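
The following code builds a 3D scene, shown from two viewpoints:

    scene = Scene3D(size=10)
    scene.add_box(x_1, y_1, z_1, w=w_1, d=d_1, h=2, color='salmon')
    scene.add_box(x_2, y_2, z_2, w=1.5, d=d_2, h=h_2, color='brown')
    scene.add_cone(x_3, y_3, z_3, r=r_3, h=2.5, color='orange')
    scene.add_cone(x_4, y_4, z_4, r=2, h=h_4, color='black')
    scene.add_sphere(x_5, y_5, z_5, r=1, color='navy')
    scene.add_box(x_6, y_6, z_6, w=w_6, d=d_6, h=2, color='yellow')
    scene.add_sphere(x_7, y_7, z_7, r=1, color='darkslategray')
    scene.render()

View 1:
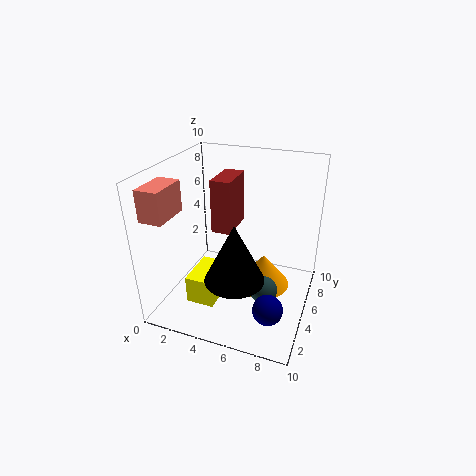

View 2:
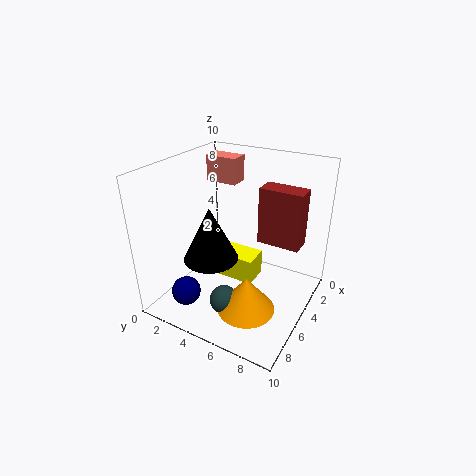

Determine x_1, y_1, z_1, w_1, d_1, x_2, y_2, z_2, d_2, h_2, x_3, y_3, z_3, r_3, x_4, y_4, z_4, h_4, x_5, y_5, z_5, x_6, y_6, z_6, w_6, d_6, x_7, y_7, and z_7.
x_1 = 0.5, y_1 = 0.5, z_1 = 7.5, w_1 = 1.5, d_1 = 2.5, x_2 = 2.5, y_2 = 6, z_2 = 4.5, d_2 = 3, h_2 = 4, x_3 = 6.5, y_3 = 6.5, z_3 = 0.5, r_3 = 2, x_4 = 5.5, y_4 = 3, z_4 = 3, h_4 = 4, x_5 = 8, y_5 = 2.5, z_5 = 1.5, x_6 = 2, y_6 = 2.5, z_6 = 0.5, w_6 = 2, d_6 = 3, x_7 = 7, y_7 = 5, z_7 = 1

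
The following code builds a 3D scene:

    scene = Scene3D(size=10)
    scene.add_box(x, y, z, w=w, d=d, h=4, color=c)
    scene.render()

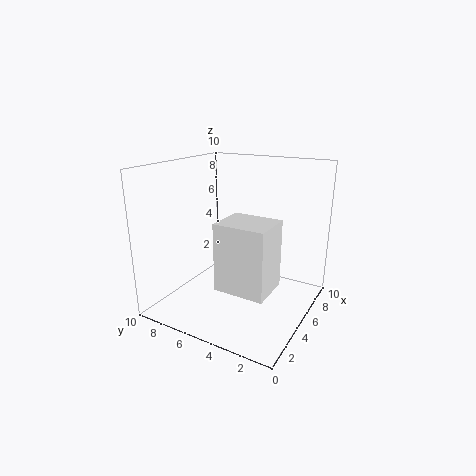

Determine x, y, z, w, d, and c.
x = 0.5
y = 1
z = 3.5
w = 2.5
d = 3
c = 'white'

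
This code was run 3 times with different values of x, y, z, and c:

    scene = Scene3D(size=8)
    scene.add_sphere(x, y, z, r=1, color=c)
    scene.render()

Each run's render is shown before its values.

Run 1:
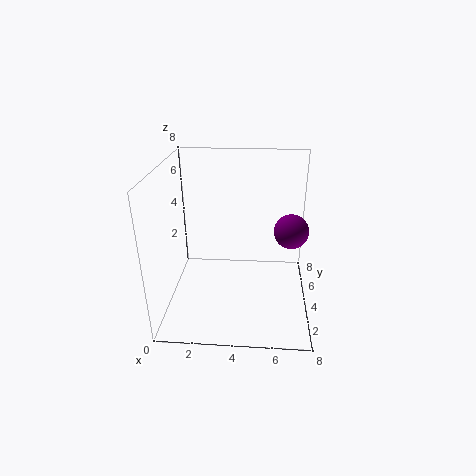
x = 7, y = 5, z = 4, c = 'purple'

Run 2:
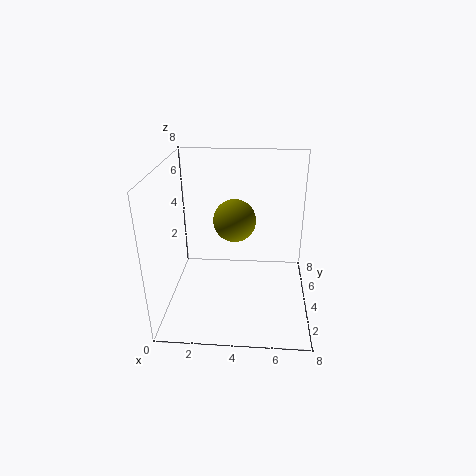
x = 4, y = 2, z = 6, c = 'olive'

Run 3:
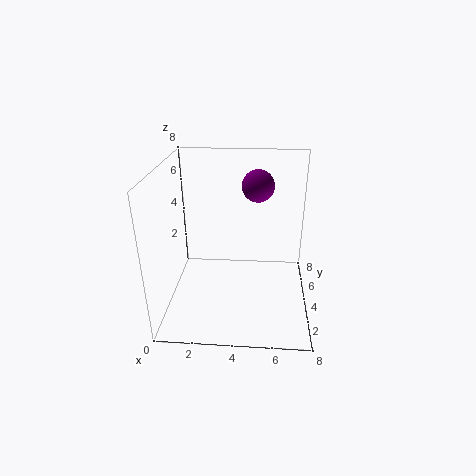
x = 5, y = 7, z = 6, c = 'purple'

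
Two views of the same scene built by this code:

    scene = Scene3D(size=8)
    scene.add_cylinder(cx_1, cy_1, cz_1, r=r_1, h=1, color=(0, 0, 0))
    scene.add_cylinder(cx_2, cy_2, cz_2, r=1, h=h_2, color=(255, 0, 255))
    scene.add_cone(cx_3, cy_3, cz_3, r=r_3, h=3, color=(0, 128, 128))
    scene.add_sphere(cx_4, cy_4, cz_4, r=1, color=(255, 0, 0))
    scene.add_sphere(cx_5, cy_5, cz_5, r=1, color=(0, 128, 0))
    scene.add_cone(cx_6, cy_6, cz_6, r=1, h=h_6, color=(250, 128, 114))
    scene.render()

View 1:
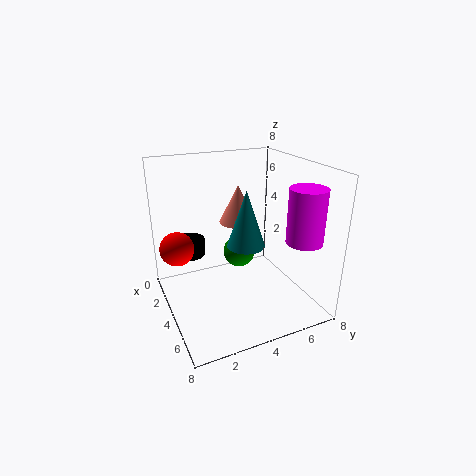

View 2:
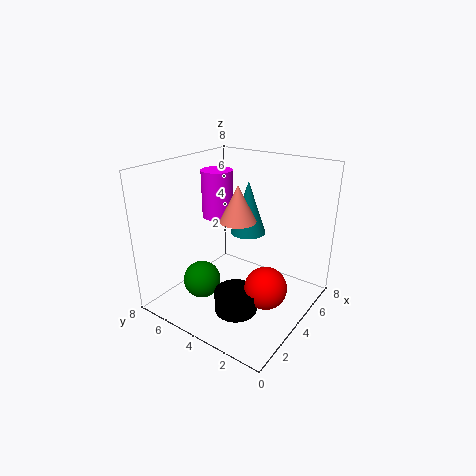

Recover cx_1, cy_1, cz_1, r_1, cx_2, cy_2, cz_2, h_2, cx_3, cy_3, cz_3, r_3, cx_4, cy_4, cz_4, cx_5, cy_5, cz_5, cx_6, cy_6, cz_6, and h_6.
cx_1 = 1; cy_1 = 2; cz_1 = 2; r_1 = 1; cx_2 = 6; cy_2 = 7; cz_2 = 4; h_2 = 3; cx_3 = 5; cy_3 = 4; cz_3 = 4; r_3 = 1; cx_4 = 2; cy_4 = 1; cz_4 = 3; cx_5 = 2; cy_5 = 5; cz_5 = 2; cx_6 = 4; cy_6 = 4; cz_6 = 5; h_6 = 2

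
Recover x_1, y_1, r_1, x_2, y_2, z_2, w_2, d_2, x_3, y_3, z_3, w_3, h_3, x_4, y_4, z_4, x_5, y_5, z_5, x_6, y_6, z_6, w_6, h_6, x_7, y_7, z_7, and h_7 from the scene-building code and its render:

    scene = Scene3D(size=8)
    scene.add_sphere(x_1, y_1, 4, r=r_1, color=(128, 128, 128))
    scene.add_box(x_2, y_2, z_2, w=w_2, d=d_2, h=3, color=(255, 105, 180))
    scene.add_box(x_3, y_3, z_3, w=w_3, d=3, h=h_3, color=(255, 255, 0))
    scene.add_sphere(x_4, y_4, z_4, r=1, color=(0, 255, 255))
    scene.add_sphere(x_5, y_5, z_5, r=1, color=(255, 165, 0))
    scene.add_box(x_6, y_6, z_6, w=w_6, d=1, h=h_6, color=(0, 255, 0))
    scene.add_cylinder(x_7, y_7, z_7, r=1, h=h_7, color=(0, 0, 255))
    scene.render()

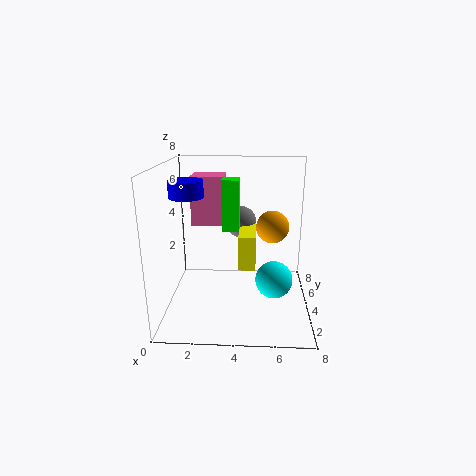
x_1 = 4; y_1 = 7; r_1 = 1; x_2 = 1; y_2 = 6; z_2 = 4; w_2 = 2; d_2 = 2; x_3 = 4; y_3 = 4; z_3 = 2; w_3 = 1; h_3 = 2; x_4 = 6; y_4 = 3; z_4 = 2; x_5 = 6; y_5 = 6; z_5 = 4; x_6 = 3; y_6 = 5; z_6 = 4; w_6 = 1; h_6 = 3; x_7 = 1; y_7 = 5; z_7 = 6; h_7 = 1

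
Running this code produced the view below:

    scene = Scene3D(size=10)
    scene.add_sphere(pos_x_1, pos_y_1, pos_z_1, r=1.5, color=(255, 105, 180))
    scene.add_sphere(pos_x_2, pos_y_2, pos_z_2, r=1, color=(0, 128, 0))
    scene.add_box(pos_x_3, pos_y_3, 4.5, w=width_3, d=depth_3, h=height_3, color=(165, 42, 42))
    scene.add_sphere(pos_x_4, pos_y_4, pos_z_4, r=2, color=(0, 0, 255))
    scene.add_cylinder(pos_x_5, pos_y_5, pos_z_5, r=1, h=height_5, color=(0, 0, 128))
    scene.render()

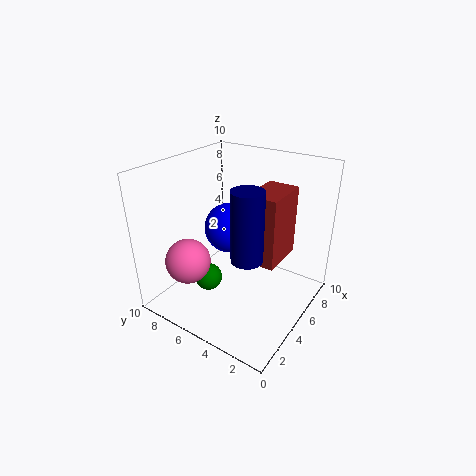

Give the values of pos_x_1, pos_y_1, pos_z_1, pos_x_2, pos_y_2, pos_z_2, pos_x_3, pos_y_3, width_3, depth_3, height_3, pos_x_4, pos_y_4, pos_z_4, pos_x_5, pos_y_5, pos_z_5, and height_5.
pos_x_1 = 2
pos_y_1 = 7
pos_z_1 = 4
pos_x_2 = 4
pos_y_2 = 7
pos_z_2 = 1.5
pos_x_3 = 3.5
pos_y_3 = 1.5
width_3 = 3
depth_3 = 2
height_3 = 4.5
pos_x_4 = 7.5
pos_y_4 = 7.5
pos_z_4 = 4
pos_x_5 = 3
pos_y_5 = 3
pos_z_5 = 5
height_5 = 4.5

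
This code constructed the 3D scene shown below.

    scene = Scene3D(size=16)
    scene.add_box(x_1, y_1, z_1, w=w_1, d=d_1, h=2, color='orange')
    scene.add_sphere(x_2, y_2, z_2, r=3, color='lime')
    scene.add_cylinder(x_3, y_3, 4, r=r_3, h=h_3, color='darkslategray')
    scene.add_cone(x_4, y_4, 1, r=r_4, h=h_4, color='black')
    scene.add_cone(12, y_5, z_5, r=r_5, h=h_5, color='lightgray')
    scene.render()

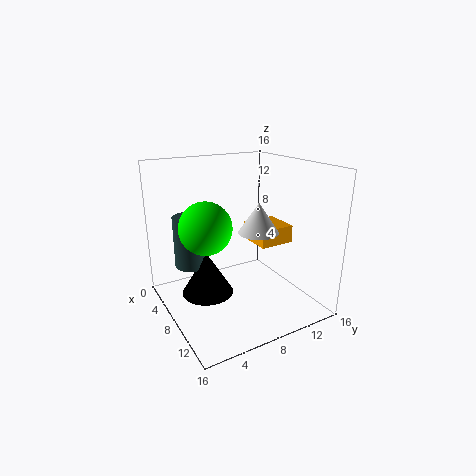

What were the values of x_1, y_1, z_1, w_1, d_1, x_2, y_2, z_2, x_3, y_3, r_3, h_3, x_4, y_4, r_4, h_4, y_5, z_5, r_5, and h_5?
x_1 = 6; y_1 = 10; z_1 = 7; w_1 = 4; d_1 = 4; x_2 = 6; y_2 = 5; z_2 = 9; x_3 = 4; y_3 = 4; r_3 = 2; h_3 = 6; x_4 = 6; y_4 = 5; r_4 = 3; h_4 = 5; y_5 = 8; z_5 = 10; r_5 = 2; h_5 = 3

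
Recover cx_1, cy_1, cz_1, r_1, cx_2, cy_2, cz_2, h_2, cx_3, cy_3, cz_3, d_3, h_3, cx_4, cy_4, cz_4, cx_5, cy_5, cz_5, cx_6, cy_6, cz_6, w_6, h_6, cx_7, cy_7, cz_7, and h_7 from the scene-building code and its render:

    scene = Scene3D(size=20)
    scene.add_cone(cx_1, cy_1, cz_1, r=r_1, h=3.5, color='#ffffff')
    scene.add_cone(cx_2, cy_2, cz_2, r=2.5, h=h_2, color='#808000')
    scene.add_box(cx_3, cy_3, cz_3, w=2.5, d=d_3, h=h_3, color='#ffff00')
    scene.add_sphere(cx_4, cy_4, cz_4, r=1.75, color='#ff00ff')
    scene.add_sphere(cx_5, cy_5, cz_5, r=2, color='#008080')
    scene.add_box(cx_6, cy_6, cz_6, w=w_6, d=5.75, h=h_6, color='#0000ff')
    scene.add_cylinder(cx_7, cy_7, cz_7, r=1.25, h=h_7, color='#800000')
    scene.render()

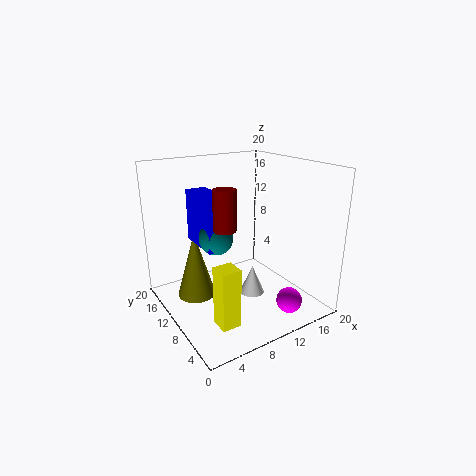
cx_1 = 8.25
cy_1 = 4
cz_1 = 5.25
r_1 = 1.5
cx_2 = 3.5
cy_2 = 10.25
cz_2 = 3.25
h_2 = 8.75
cx_3 = 3.5
cy_3 = 3
cz_3 = 1.5
d_3 = 2.5
h_3 = 7.75
cx_4 = 14.25
cy_4 = 3.5
cz_4 = 2
cx_5 = 4.25
cy_5 = 5.75
cz_5 = 12.75
cx_6 = 2.75
cy_6 = 4.5
cz_6 = 11.5
w_6 = 2.5
h_6 = 6.25
cx_7 = 4
cy_7 = 3.25
cz_7 = 14.5
h_7 = 4.5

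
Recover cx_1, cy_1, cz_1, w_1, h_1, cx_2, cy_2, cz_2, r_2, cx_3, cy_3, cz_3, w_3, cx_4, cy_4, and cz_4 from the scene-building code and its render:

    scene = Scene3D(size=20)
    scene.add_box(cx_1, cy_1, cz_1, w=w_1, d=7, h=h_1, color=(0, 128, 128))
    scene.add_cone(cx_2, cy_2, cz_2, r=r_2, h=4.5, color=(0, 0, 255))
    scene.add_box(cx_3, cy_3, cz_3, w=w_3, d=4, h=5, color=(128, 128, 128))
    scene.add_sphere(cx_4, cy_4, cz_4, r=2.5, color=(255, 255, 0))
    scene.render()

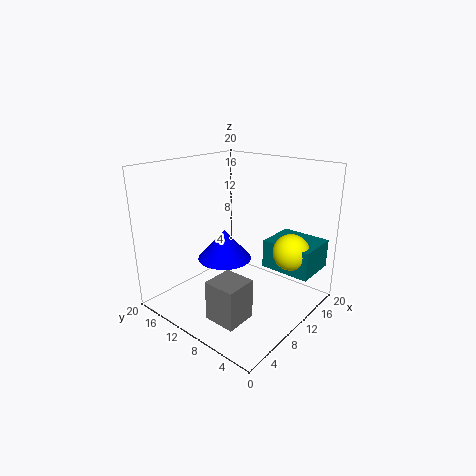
cx_1 = 12.5, cy_1 = 0.5, cz_1 = 5.5, w_1 = 6, h_1 = 4, cx_2 = 11, cy_2 = 13.5, cz_2 = 5.5, r_2 = 4, cx_3 = 1, cy_3 = 3.5, cz_3 = 3, w_3 = 4, cx_4 = 13.5, cy_4 = 3.5, cz_4 = 8.5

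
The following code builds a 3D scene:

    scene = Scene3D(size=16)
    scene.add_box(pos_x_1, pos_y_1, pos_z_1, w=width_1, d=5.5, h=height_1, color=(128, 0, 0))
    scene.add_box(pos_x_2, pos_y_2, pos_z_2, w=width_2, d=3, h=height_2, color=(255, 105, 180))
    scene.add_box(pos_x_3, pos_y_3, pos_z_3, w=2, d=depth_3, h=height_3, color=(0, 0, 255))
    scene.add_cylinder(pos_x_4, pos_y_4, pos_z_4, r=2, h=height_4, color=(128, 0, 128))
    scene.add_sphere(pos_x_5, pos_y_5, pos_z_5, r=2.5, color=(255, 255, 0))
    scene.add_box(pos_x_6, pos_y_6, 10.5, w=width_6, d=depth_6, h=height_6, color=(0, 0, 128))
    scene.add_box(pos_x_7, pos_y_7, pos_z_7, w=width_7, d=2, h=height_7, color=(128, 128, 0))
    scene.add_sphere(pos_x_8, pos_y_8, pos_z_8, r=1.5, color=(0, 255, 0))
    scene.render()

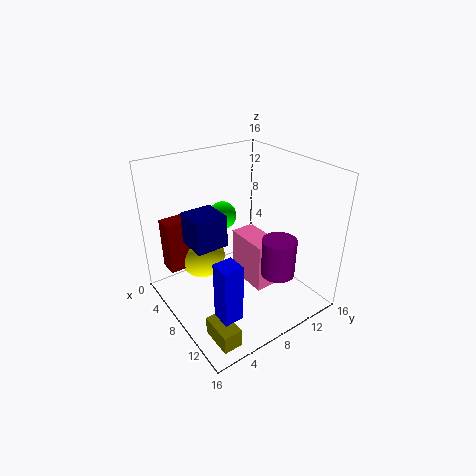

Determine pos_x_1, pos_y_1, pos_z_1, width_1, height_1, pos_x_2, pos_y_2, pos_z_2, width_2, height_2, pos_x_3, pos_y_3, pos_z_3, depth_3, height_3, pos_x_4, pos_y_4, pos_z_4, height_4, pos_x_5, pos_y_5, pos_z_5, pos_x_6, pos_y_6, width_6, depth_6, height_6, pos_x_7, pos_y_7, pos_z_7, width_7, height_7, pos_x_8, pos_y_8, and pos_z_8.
pos_x_1 = 4.5, pos_y_1 = 0.5, pos_z_1 = 5.5, width_1 = 2, height_1 = 5.5, pos_x_2 = 4, pos_y_2 = 10, pos_z_2 = 0.5, width_2 = 5.5, height_2 = 6, pos_x_3 = 12.5, pos_y_3 = 2, pos_z_3 = 3.5, depth_3 = 2, height_3 = 6, pos_x_4 = 10.5, pos_y_4 = 12, pos_z_4 = 3, height_4 = 4.5, pos_x_5 = 6, pos_y_5 = 4.5, pos_z_5 = 6, pos_x_6 = 9, pos_y_6 = 1, width_6 = 3, depth_6 = 3, height_6 = 3, pos_x_7 = 11.5, pos_y_7 = 1.5, pos_z_7 = 0.5, width_7 = 3.5, height_7 = 2, pos_x_8 = 6.5, pos_y_8 = 7, pos_z_8 = 10.5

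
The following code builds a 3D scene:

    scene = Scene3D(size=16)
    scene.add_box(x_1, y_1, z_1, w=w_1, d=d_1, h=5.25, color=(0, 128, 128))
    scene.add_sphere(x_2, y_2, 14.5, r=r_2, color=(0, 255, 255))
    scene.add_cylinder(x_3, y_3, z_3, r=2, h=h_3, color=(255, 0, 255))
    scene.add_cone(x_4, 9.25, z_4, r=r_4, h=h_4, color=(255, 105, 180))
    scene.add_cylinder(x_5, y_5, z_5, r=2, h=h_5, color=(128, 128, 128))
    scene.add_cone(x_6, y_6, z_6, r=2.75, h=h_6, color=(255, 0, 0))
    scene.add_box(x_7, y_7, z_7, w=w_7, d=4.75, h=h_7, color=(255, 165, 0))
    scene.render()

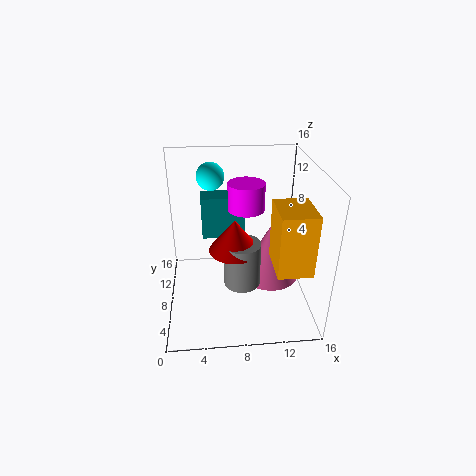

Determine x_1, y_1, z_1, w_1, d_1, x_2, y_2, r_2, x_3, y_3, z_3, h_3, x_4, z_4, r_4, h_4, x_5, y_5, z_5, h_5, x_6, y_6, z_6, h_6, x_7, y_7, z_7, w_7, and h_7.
x_1 = 4; y_1 = 12; z_1 = 5.75; w_1 = 5.25; d_1 = 2.75; x_2 = 5.25; y_2 = 10; r_2 = 1.5; x_3 = 9; y_3 = 9; z_3 = 11; h_3 = 3; x_4 = 12; z_4 = 2; r_4 = 3.5; h_4 = 6.75; x_5 = 8.25; y_5 = 6; z_5 = 3.5; h_5 = 5; x_6 = 7.5; y_6 = 6.5; z_6 = 7.5; h_6 = 3.5; x_7 = 11.5; y_7 = 2.75; z_7 = 6; w_7 = 3.75; h_7 = 6.75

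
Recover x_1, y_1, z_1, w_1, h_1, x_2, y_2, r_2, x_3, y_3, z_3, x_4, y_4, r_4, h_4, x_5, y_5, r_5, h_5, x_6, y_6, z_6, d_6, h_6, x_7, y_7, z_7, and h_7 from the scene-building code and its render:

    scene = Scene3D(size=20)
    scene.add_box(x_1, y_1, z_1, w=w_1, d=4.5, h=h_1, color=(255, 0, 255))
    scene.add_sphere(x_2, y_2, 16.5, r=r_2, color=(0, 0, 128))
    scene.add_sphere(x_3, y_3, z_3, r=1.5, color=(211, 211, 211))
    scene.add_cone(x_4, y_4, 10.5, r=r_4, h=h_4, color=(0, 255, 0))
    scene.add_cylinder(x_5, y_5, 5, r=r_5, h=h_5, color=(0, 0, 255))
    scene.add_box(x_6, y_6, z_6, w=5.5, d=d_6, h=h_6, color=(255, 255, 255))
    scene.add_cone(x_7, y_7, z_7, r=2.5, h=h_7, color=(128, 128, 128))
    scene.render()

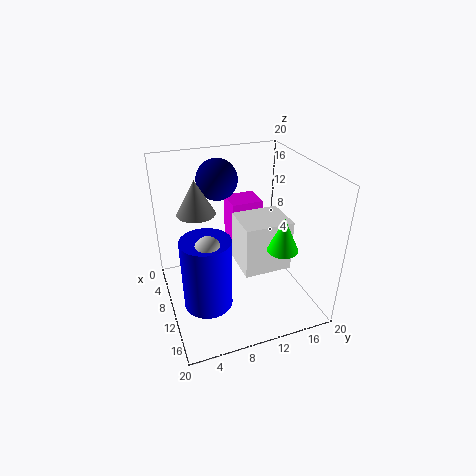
x_1 = 4
y_1 = 10
z_1 = 5.5
w_1 = 4
h_1 = 8.5
x_2 = 4
y_2 = 9
r_2 = 3
x_3 = 16.5
y_3 = 4
z_3 = 13.5
x_4 = 15.5
y_4 = 14
r_4 = 2
h_4 = 4.5
x_5 = 15.5
y_5 = 4
r_5 = 3
h_5 = 9
x_6 = 9
y_6 = 9.5
z_6 = 6.5
d_6 = 6.5
h_6 = 7
x_7 = 9.5
y_7 = 4.5
z_7 = 14.5
h_7 = 4.5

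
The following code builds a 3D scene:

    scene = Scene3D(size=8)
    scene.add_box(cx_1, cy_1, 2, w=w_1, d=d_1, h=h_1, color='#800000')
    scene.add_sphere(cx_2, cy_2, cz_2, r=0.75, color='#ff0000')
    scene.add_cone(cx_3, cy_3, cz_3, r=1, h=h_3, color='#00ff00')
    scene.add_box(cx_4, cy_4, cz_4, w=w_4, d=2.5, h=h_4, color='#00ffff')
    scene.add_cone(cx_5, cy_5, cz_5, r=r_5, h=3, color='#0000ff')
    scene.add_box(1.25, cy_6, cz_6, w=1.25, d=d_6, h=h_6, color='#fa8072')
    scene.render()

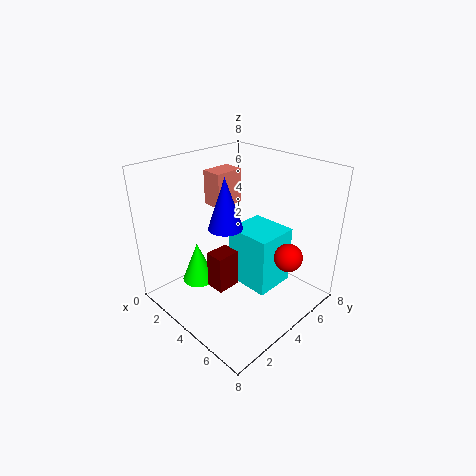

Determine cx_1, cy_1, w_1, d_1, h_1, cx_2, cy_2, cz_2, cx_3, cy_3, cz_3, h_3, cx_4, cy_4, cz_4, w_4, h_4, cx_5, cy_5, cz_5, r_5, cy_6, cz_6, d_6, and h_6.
cx_1 = 4, cy_1 = 1.75, w_1 = 1, d_1 = 1.25, h_1 = 2, cx_2 = 6.75, cy_2 = 5, cz_2 = 3.5, cx_3 = 1.5, cy_3 = 3, cz_3 = 0.5, h_3 = 2.5, cx_4 = 2.75, cy_4 = 4.5, cz_4 = 0.5, w_4 = 2.75, h_4 = 3.5, cx_5 = 3, cy_5 = 4, cz_5 = 4.25, r_5 = 1, cy_6 = 4, cz_6 = 5.25, d_6 = 1.75, h_6 = 2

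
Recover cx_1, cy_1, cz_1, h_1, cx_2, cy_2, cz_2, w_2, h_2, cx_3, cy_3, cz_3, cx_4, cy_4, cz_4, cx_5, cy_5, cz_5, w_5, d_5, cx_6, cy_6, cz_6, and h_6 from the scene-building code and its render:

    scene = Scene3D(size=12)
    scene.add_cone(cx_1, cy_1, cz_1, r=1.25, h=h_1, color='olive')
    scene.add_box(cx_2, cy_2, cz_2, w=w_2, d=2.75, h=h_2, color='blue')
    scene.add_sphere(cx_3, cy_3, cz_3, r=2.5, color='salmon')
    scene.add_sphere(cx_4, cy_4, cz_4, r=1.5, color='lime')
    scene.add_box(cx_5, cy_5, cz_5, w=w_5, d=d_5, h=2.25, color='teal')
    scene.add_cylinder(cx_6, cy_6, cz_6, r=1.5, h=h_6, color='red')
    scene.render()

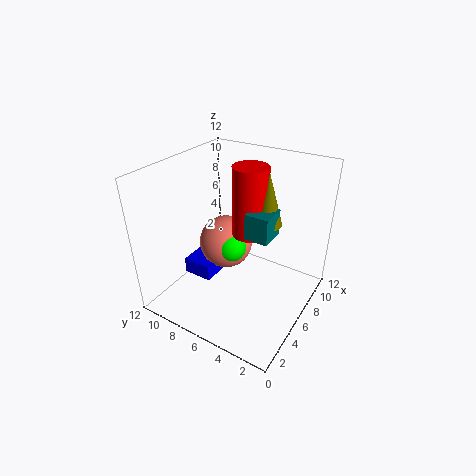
cx_1 = 7.75, cy_1 = 4.25, cz_1 = 7, h_1 = 4.5, cx_2 = 5.25, cy_2 = 8.75, cz_2 = 0.75, w_2 = 3.75, h_2 = 1.5, cx_3 = 8.25, cy_3 = 8.75, cz_3 = 3.5, cx_4 = 7.5, cy_4 = 7.75, cz_4 = 3.75, cx_5 = 5.75, cy_5 = 3.25, cz_5 = 6.25, w_5 = 2.25, d_5 = 2, cx_6 = 7.5, cy_6 = 5.75, cz_6 = 5.75, h_6 = 6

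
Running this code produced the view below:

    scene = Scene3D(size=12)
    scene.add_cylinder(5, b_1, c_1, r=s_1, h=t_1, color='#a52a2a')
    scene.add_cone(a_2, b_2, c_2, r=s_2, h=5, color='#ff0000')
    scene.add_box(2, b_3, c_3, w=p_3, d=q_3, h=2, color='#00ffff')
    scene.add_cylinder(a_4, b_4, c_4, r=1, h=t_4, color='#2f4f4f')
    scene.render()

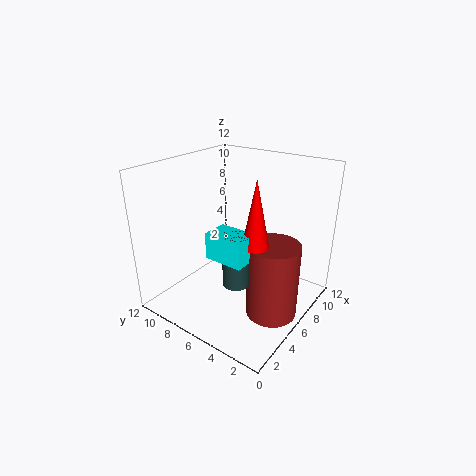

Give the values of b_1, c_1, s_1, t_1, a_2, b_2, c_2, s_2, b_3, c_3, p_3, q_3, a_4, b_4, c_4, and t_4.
b_1 = 2, c_1 = 1, s_1 = 2, t_1 = 6, a_2 = 4, b_2 = 3, c_2 = 7, s_2 = 1, b_3 = 3, c_3 = 6, p_3 = 2, q_3 = 3, a_4 = 3, b_4 = 4, c_4 = 4, t_4 = 4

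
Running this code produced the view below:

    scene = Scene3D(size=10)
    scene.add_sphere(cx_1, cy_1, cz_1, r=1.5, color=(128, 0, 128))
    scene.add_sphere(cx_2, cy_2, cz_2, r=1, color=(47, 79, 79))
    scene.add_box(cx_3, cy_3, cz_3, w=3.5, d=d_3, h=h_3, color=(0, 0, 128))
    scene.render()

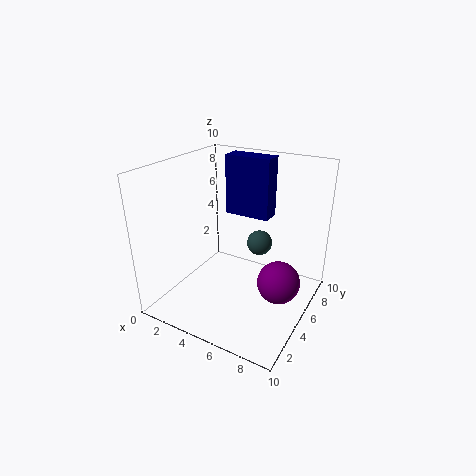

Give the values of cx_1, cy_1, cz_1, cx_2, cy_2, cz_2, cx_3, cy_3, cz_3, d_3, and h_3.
cx_1 = 8; cy_1 = 5.5; cz_1 = 2; cx_2 = 5; cy_2 = 8.5; cz_2 = 3; cx_3 = 2.5; cy_3 = 7.5; cz_3 = 5.5; d_3 = 1.5; h_3 = 4.5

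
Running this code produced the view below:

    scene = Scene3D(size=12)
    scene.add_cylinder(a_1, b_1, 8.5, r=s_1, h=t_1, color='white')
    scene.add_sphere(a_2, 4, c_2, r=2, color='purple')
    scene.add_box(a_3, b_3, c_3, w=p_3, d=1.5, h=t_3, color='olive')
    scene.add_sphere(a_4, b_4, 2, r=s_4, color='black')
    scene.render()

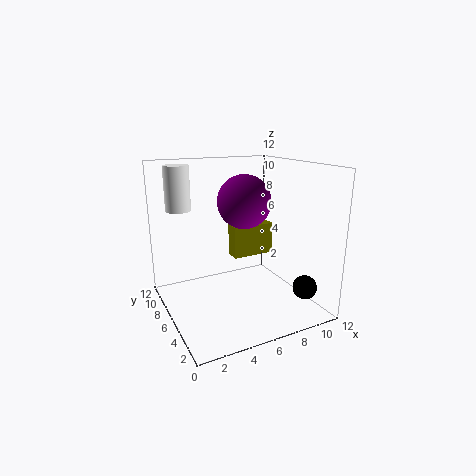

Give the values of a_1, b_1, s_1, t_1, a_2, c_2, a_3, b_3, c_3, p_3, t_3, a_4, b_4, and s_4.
a_1 = 1.5, b_1 = 7.5, s_1 = 1, t_1 = 3.5, a_2 = 5.5, c_2 = 9.5, a_3 = 7, b_3 = 8.5, c_3 = 3, p_3 = 4, t_3 = 3, a_4 = 10.5, b_4 = 2.5, s_4 = 1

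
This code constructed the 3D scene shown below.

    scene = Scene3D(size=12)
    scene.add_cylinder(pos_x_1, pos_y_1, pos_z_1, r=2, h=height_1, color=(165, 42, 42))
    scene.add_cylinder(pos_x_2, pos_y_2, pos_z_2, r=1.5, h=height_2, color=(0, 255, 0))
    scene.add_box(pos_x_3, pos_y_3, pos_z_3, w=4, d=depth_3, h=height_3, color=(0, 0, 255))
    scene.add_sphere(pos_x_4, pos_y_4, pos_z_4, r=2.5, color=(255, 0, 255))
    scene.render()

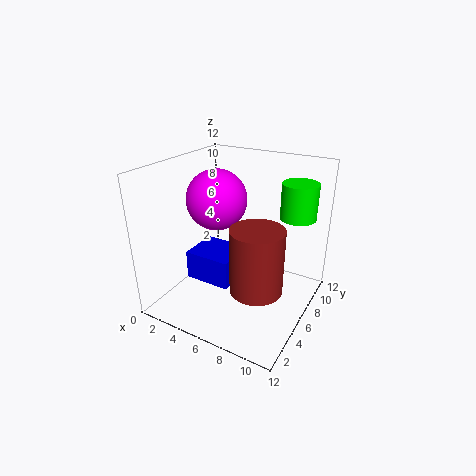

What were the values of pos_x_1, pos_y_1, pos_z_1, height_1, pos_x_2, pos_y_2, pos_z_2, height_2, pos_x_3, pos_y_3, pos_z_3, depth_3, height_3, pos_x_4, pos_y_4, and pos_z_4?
pos_x_1 = 9
pos_y_1 = 3.5
pos_z_1 = 3.5
height_1 = 5
pos_x_2 = 10
pos_y_2 = 9
pos_z_2 = 7.5
height_2 = 3
pos_x_3 = 2
pos_y_3 = 4
pos_z_3 = 2
depth_3 = 3.5
height_3 = 2.5
pos_x_4 = 4
pos_y_4 = 6
pos_z_4 = 9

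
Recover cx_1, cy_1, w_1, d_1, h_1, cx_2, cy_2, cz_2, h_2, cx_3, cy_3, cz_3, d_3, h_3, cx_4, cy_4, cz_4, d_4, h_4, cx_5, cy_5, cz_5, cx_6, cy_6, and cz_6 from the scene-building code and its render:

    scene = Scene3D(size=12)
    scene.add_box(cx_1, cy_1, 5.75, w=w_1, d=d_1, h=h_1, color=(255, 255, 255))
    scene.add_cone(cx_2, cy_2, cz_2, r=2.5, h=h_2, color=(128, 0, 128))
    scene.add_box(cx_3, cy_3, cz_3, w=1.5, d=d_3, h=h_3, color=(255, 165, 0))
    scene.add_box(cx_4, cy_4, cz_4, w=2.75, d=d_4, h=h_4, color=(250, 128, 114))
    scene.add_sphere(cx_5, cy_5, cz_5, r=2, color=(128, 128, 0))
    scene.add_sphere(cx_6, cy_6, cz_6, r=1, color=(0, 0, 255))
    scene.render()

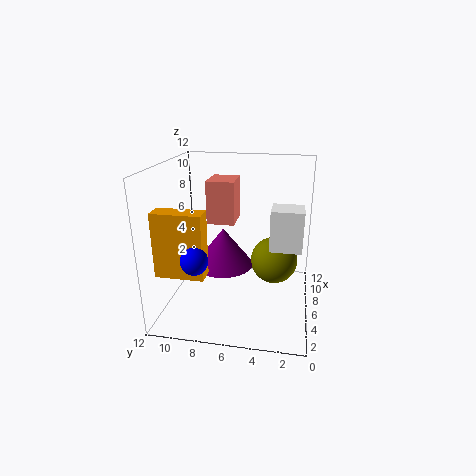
cx_1 = 4.25; cy_1 = 0.75; w_1 = 2.25; d_1 = 2.5; h_1 = 3.25; cx_2 = 6; cy_2 = 7.25; cz_2 = 3.5; h_2 = 3.25; cx_3 = 1.5; cy_3 = 7.75; cz_3 = 4.25; d_3 = 3.75; h_3 = 5; cx_4 = 5.5; cy_4 = 6.25; cz_4 = 7.25; d_4 = 2.25; h_4 = 3.5; cx_5 = 7; cy_5 = 3; cz_5 = 3.75; cx_6 = 1.25; cy_6 = 8.25; cz_6 = 6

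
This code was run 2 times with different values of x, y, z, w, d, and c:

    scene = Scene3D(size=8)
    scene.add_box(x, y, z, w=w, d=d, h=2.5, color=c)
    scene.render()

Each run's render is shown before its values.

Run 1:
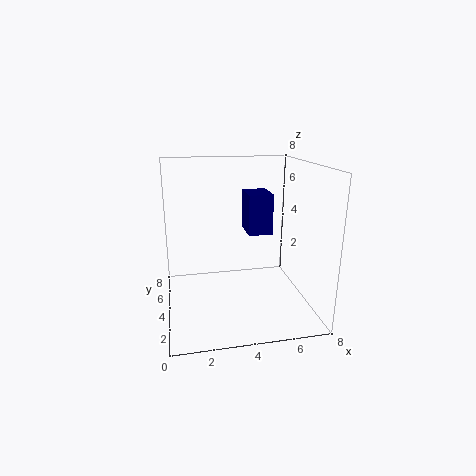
x = 5; y = 5.5; z = 3.5; w = 1.5; d = 2; c = 'navy'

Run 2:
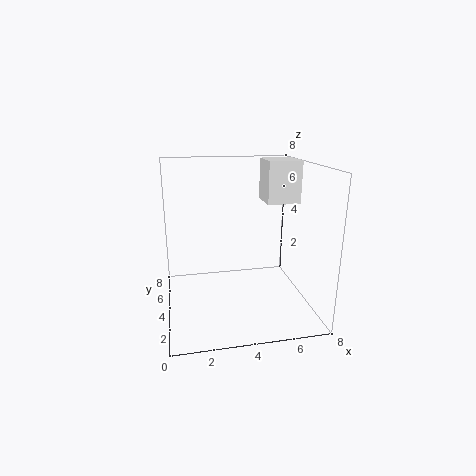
x = 6; y = 5; z = 5.5; w = 2; d = 2; c = 'white'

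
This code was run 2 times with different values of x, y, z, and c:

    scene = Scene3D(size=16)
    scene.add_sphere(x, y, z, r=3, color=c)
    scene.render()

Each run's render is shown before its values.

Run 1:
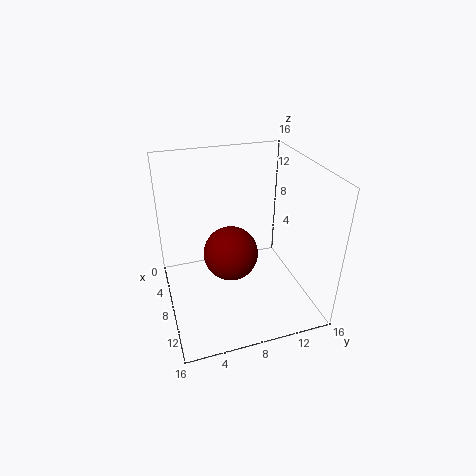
x = 8.5
y = 7
z = 6.5
c = 'maroon'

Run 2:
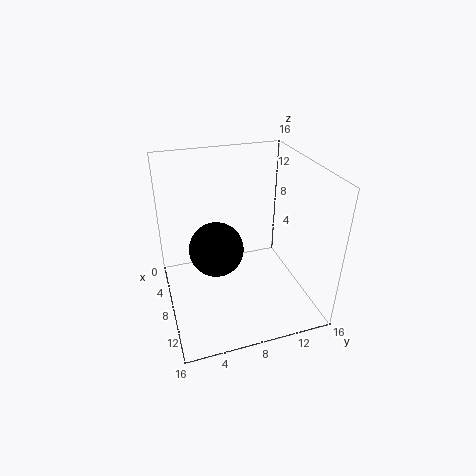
x = 8
y = 5.5
z = 7
c = 'black'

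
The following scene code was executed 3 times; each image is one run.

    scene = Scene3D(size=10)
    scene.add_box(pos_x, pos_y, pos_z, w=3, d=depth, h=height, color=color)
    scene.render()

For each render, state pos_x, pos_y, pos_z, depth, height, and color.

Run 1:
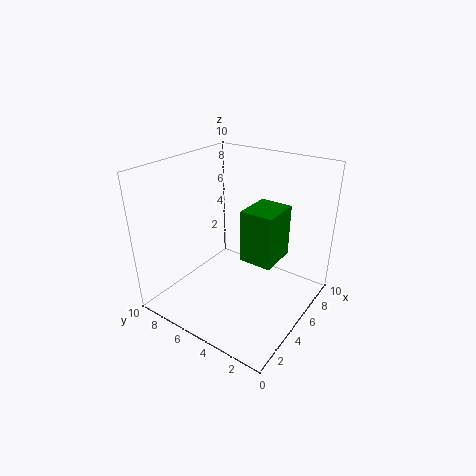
pos_x = 6
pos_y = 3
pos_z = 2.5
depth = 2.5
height = 4
color = 'green'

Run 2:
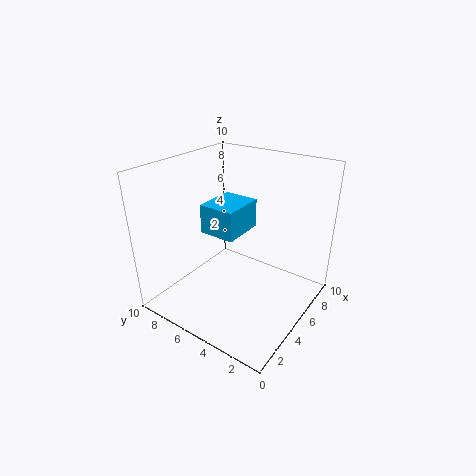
pos_x = 3.5
pos_y = 4.5
pos_z = 5.5
depth = 2.5
height = 2
color = 'deepskyblue'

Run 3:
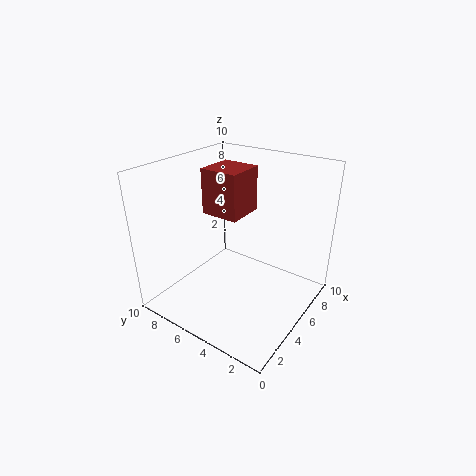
pos_x = 6
pos_y = 6
pos_z = 5.5
depth = 3
height = 3.5
color = 'brown'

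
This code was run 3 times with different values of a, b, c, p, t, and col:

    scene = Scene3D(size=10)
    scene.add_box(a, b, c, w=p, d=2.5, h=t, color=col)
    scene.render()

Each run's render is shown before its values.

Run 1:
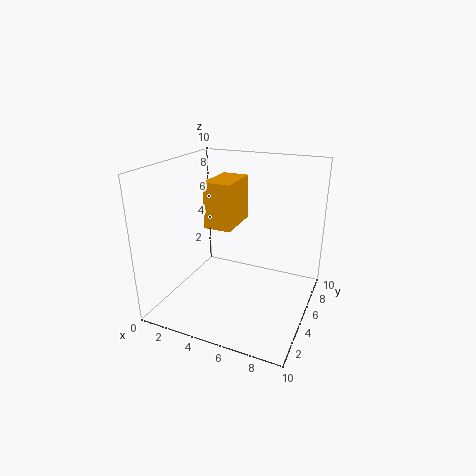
a = 5
b = 0.5
c = 7.5
p = 1.5
t = 2.5
col = 'orange'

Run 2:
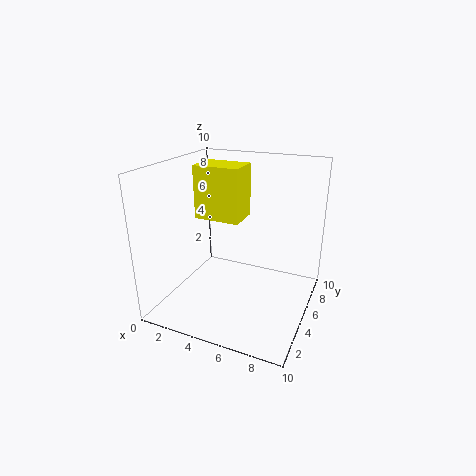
a = 1
b = 6
c = 5.5
p = 3.5
t = 4
col = 'yellow'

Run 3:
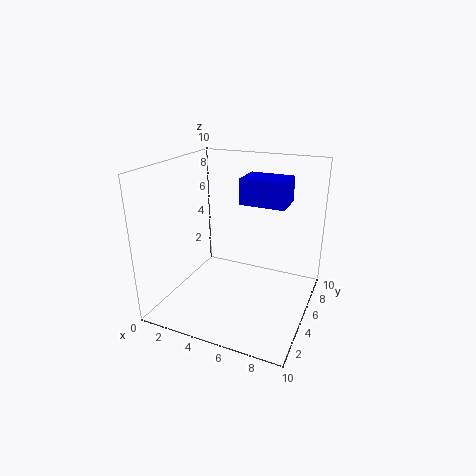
a = 4
b = 7.5
c = 6.5
p = 3.5
t = 2
col = 'blue'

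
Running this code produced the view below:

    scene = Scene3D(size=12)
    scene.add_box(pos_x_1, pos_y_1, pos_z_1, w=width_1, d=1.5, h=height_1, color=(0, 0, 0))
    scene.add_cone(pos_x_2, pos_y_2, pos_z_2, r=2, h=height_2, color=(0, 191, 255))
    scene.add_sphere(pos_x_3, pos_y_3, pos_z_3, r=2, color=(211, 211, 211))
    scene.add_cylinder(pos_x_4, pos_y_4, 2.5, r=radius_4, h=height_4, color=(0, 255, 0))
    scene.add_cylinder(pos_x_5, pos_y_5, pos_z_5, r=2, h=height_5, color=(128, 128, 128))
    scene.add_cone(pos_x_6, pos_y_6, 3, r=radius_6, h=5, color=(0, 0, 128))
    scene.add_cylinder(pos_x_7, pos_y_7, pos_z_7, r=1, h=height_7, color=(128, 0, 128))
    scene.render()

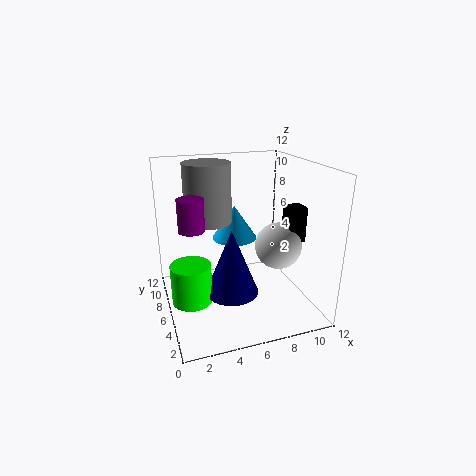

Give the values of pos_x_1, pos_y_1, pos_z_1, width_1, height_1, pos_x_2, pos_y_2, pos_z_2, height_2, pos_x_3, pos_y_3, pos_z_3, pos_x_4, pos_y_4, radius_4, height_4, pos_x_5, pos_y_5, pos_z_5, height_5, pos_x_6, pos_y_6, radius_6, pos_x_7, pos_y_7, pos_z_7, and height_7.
pos_x_1 = 10; pos_y_1 = 4.5; pos_z_1 = 5.5; width_1 = 1.5; height_1 = 3; pos_x_2 = 6.5; pos_y_2 = 8.5; pos_z_2 = 5; height_2 = 3; pos_x_3 = 9.5; pos_y_3 = 5.5; pos_z_3 = 5; pos_x_4 = 1.5; pos_y_4 = 3.5; radius_4 = 1.5; height_4 = 3; pos_x_5 = 4; pos_y_5 = 8; pos_z_5 = 7; height_5 = 5; pos_x_6 = 4.5; pos_y_6 = 3; radius_6 = 2; pos_x_7 = 2; pos_y_7 = 5; pos_z_7 = 7.5; height_7 = 2.5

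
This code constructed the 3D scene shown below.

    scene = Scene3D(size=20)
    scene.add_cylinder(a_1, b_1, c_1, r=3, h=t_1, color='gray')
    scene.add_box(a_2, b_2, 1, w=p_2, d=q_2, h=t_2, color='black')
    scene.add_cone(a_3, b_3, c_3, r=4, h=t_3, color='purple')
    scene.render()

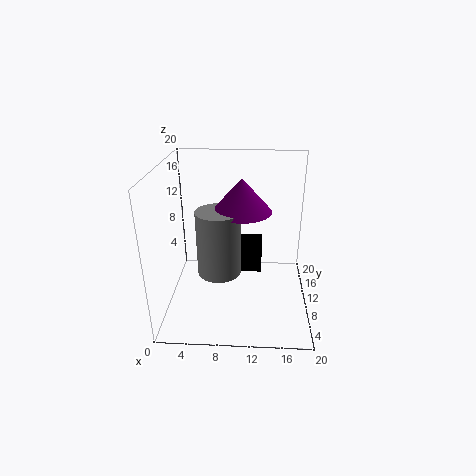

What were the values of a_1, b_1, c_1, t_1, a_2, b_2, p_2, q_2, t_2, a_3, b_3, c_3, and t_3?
a_1 = 7.5; b_1 = 8.5; c_1 = 5.5; t_1 = 9; a_2 = 7.5; b_2 = 15.5; p_2 = 6; q_2 = 4; t_2 = 5; a_3 = 10.5; b_3 = 10; c_3 = 14; t_3 = 4.5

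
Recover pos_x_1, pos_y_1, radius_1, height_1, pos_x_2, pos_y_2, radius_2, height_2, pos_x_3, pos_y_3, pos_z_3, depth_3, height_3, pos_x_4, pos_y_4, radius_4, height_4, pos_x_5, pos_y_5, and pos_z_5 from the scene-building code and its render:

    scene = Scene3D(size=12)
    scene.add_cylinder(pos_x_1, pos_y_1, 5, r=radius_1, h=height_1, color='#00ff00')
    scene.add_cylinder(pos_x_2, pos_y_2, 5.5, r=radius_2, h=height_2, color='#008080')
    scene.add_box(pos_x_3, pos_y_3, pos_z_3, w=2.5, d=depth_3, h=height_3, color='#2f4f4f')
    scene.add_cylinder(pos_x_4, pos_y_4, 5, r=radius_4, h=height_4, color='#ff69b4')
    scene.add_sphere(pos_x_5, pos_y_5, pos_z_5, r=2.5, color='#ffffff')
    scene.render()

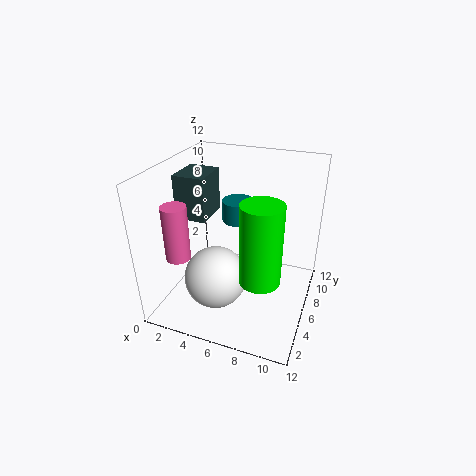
pos_x_1 = 9
pos_y_1 = 2.5
radius_1 = 1.5
height_1 = 6
pos_x_2 = 4.5
pos_y_2 = 10
radius_2 = 1.5
height_2 = 2
pos_x_3 = 1.5
pos_y_3 = 4
pos_z_3 = 8
depth_3 = 3
height_3 = 3.5
pos_x_4 = 2
pos_y_4 = 3
radius_4 = 1
height_4 = 4.5
pos_x_5 = 5
pos_y_5 = 3.5
pos_z_5 = 3.5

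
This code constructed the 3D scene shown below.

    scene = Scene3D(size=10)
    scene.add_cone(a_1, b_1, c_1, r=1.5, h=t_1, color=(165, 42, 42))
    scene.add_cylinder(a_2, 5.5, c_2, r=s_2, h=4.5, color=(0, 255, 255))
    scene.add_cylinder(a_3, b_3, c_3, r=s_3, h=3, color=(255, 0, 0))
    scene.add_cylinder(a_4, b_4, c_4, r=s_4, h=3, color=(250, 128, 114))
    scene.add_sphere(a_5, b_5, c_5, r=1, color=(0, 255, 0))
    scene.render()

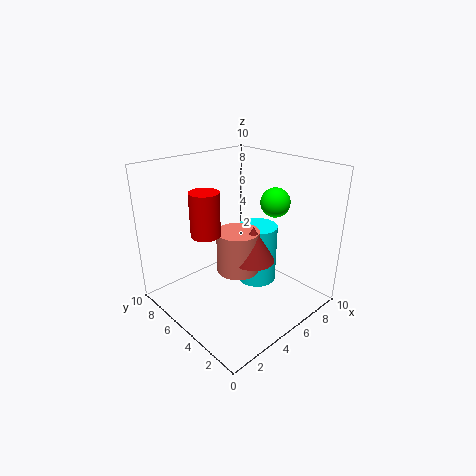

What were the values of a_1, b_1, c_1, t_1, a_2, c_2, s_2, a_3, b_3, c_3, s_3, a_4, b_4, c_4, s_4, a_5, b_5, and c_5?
a_1 = 5.5, b_1 = 4, c_1 = 3.5, t_1 = 2.5, a_2 = 7.5, c_2 = 0.5, s_2 = 1.5, a_3 = 3, b_3 = 6, c_3 = 5.5, s_3 = 1, a_4 = 5, b_4 = 5, c_4 = 2.5, s_4 = 1.5, a_5 = 7, b_5 = 3.5, c_5 = 7.5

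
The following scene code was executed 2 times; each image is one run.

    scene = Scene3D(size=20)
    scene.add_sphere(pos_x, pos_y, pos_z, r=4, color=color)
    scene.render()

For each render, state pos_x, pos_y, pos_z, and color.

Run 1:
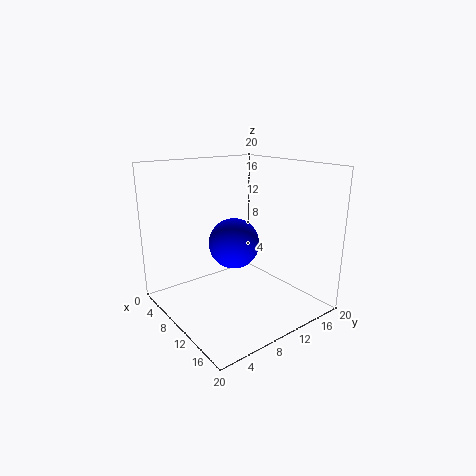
pos_x = 5, pos_y = 13, pos_z = 7, color = 'blue'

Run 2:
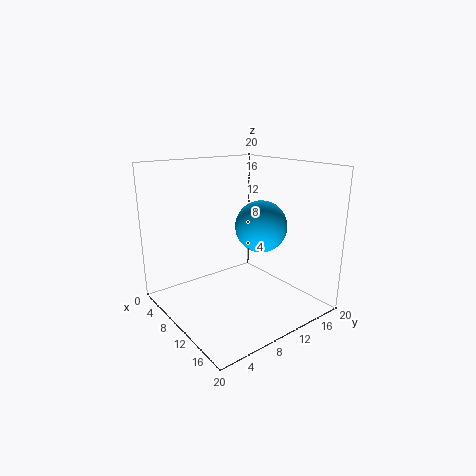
pos_x = 8, pos_y = 16, pos_z = 10, color = 'deepskyblue'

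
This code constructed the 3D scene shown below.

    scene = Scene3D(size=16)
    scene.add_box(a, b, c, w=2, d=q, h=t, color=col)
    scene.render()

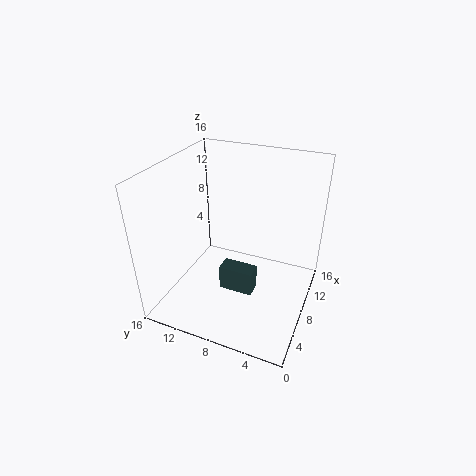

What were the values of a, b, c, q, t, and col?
a = 7, b = 6, c = 1, q = 4, t = 3, col = 'darkslategray'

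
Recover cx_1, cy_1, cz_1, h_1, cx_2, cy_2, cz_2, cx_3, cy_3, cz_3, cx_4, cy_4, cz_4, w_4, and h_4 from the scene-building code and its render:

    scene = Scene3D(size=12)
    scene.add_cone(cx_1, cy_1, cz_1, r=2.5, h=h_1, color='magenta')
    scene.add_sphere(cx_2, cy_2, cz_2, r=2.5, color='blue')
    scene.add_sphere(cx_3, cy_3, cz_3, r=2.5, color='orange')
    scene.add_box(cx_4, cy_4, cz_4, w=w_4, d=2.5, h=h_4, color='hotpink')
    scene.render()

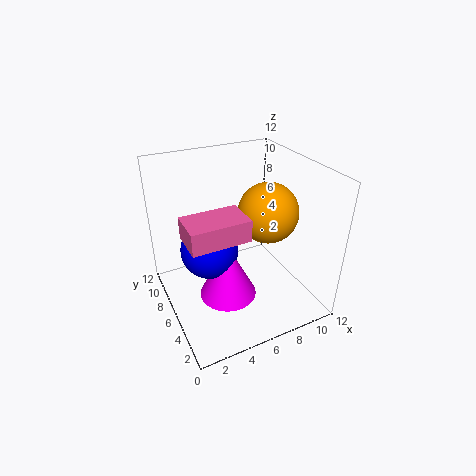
cx_1 = 5, cy_1 = 6, cz_1 = 0.5, h_1 = 5, cx_2 = 4, cy_2 = 7.5, cz_2 = 4.5, cx_3 = 8.5, cy_3 = 5.5, cz_3 = 8, cx_4 = 0.5, cy_4 = 1, cz_4 = 9, w_4 = 4, h_4 = 1.5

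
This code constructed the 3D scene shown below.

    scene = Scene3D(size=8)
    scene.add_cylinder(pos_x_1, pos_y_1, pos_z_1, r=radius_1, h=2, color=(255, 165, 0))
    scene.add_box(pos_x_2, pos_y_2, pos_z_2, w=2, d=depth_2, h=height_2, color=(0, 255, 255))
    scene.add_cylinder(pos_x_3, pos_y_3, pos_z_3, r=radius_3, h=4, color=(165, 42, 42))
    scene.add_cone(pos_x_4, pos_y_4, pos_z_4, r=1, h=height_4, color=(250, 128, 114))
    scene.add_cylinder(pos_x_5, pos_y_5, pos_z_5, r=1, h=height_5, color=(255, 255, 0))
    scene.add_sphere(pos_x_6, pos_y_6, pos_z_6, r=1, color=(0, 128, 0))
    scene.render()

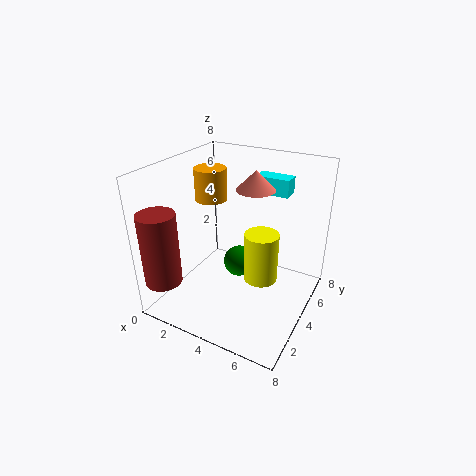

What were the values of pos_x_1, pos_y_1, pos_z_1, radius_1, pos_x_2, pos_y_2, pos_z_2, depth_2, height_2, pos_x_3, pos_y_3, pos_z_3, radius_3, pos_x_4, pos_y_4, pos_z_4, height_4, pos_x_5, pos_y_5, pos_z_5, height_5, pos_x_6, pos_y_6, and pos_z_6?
pos_x_1 = 1
pos_y_1 = 6
pos_z_1 = 5
radius_1 = 1
pos_x_2 = 4
pos_y_2 = 6
pos_z_2 = 6
depth_2 = 1
height_2 = 1
pos_x_3 = 1
pos_y_3 = 1
pos_z_3 = 2
radius_3 = 1
pos_x_4 = 5
pos_y_4 = 4
pos_z_4 = 7
height_4 = 1
pos_x_5 = 5
pos_y_5 = 5
pos_z_5 = 1
height_5 = 3
pos_x_6 = 3
pos_y_6 = 6
pos_z_6 = 1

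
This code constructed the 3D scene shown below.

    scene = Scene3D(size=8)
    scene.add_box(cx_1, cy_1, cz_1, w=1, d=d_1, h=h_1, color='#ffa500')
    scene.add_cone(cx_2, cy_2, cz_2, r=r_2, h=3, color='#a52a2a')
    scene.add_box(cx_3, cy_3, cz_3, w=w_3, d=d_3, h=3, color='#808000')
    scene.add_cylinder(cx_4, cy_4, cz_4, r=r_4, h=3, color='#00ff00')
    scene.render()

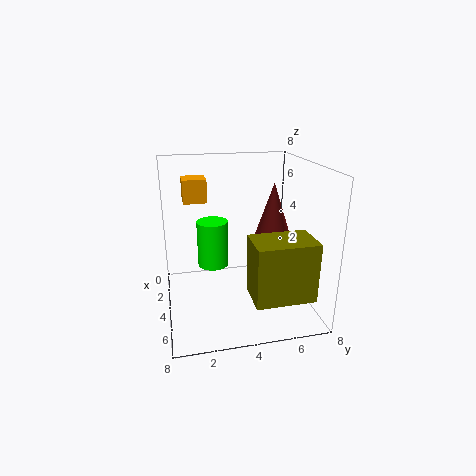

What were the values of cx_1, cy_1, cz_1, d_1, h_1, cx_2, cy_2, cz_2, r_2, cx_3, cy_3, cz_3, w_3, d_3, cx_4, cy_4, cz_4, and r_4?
cx_1 = 6, cy_1 = 1, cz_1 = 7, d_1 = 1, h_1 = 1, cx_2 = 4, cy_2 = 6, cz_2 = 4, r_2 = 1, cx_3 = 6, cy_3 = 4, cz_3 = 2, w_3 = 2, d_3 = 3, cx_4 = 1, cy_4 = 3, cz_4 = 1, r_4 = 1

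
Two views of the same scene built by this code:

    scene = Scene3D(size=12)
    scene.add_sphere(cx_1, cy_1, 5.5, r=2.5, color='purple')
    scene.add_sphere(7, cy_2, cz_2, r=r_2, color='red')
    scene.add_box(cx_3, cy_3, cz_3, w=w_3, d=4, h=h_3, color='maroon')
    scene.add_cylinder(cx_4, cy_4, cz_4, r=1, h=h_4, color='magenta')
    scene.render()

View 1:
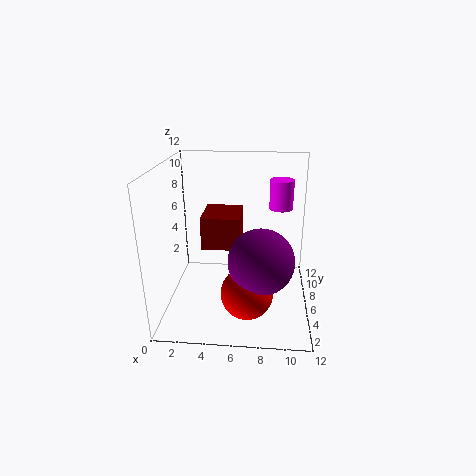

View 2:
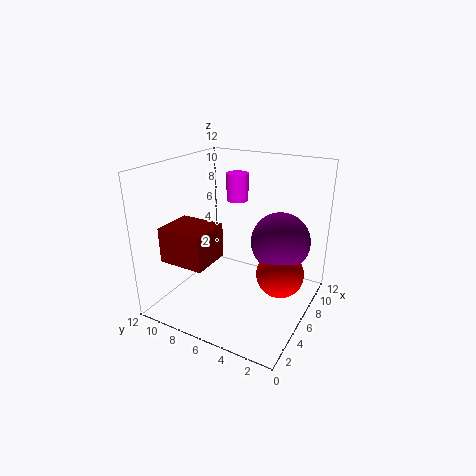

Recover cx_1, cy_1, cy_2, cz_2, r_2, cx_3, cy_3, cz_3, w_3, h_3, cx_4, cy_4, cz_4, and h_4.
cx_1 = 8
cy_1 = 3
cy_2 = 2.5
cz_2 = 3
r_2 = 2
cx_3 = 2.5
cy_3 = 7.5
cz_3 = 4
w_3 = 3.5
h_3 = 3
cx_4 = 9.5
cy_4 = 8
cz_4 = 8
h_4 = 2.5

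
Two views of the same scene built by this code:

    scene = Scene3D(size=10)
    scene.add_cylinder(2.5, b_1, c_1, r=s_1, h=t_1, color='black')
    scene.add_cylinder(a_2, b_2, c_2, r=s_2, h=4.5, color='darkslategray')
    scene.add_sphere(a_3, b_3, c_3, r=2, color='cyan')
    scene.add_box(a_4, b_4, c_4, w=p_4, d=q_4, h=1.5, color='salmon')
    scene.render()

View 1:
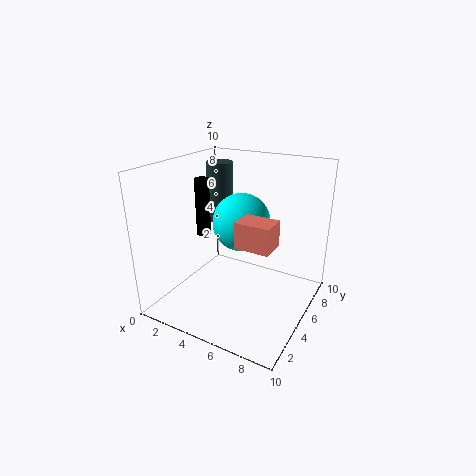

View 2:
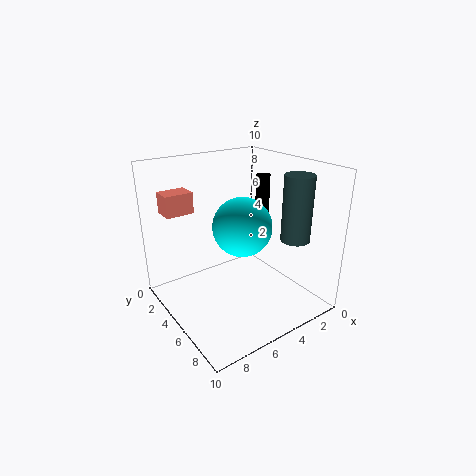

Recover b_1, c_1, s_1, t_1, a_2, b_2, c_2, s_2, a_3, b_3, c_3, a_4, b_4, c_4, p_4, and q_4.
b_1 = 4.5
c_1 = 5
s_1 = 0.5
t_1 = 4
a_2 = 2
b_2 = 7.5
c_2 = 5
s_2 = 1
a_3 = 5
b_3 = 5.5
c_3 = 6
a_4 = 7
b_4 = 1
c_4 = 6.5
p_4 = 2
q_4 = 1.5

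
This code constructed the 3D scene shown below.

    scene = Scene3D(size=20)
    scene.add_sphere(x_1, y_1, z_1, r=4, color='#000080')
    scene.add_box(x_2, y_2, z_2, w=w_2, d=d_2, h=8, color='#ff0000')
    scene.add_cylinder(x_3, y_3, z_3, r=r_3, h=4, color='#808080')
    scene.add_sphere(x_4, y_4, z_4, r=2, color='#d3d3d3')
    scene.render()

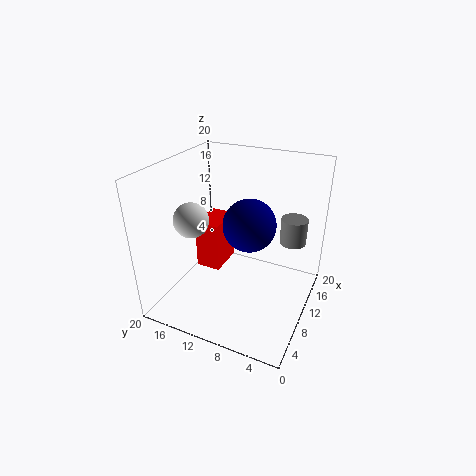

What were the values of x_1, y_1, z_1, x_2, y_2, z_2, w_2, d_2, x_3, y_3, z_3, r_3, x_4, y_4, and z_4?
x_1 = 14; y_1 = 10; z_1 = 10; x_2 = 13; y_2 = 15; z_2 = 1; w_2 = 6; d_2 = 4; x_3 = 17; y_3 = 4; z_3 = 7; r_3 = 2; x_4 = 2; y_4 = 12; z_4 = 16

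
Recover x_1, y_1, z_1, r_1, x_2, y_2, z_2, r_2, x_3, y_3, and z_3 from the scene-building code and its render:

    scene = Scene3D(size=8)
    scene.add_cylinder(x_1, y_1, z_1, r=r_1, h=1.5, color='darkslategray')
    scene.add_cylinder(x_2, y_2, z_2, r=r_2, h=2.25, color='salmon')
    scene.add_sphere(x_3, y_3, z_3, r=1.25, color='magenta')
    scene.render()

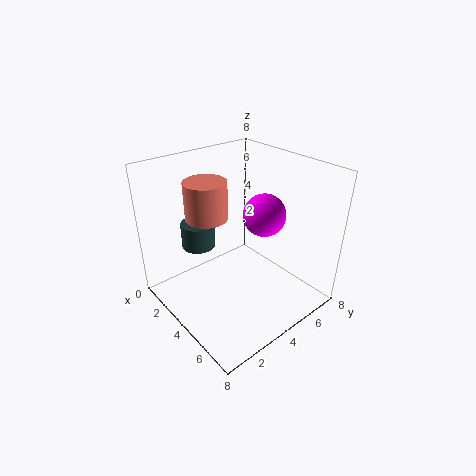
x_1 = 1.5, y_1 = 3, z_1 = 2.75, r_1 = 1, x_2 = 1.75, y_2 = 3.5, z_2 = 4.5, r_2 = 1.25, x_3 = 4, y_3 = 6, z_3 = 4.75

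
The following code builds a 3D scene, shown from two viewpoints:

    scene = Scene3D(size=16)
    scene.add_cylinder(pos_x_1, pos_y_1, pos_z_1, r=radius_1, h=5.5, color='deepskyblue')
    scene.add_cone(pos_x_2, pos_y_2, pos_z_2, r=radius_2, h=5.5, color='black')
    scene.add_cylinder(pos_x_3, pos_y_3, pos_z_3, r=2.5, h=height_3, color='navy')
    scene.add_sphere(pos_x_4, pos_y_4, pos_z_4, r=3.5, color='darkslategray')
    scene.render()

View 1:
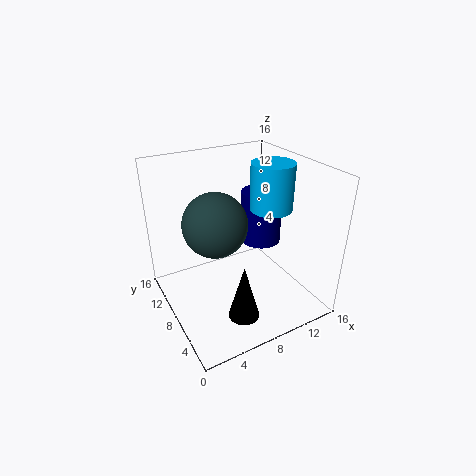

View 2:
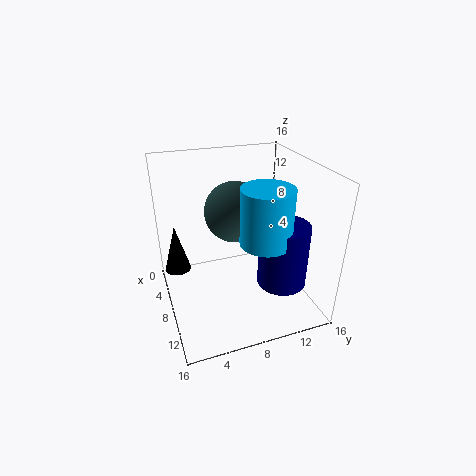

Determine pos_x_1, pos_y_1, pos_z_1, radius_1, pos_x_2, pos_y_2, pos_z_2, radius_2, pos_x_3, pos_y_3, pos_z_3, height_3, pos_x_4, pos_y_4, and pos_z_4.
pos_x_1 = 13, pos_y_1 = 9, pos_z_1 = 10, radius_1 = 2.5, pos_x_2 = 5, pos_y_2 = 1.5, pos_z_2 = 3.5, radius_2 = 1.5, pos_x_3 = 13, pos_y_3 = 11, pos_z_3 = 5, height_3 = 6.5, pos_x_4 = 5.5, pos_y_4 = 8.5, pos_z_4 = 10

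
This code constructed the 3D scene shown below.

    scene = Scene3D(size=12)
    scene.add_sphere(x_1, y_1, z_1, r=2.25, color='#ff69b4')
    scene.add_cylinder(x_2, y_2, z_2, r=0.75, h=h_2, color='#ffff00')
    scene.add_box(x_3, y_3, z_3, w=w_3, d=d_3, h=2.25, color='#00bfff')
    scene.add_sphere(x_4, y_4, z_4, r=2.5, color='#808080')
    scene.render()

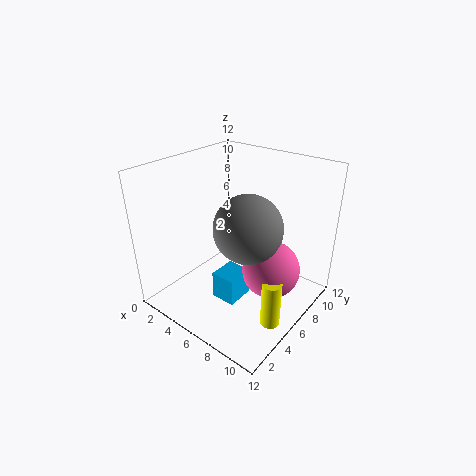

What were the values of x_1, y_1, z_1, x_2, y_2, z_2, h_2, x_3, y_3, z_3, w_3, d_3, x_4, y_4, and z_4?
x_1 = 9.5, y_1 = 5.75, z_1 = 4.5, x_2 = 10.75, y_2 = 4, z_2 = 1, h_2 = 3.75, x_3 = 5.75, y_3 = 3, z_3 = 1.75, w_3 = 2, d_3 = 2.25, x_4 = 8.5, y_4 = 4, z_4 = 8.5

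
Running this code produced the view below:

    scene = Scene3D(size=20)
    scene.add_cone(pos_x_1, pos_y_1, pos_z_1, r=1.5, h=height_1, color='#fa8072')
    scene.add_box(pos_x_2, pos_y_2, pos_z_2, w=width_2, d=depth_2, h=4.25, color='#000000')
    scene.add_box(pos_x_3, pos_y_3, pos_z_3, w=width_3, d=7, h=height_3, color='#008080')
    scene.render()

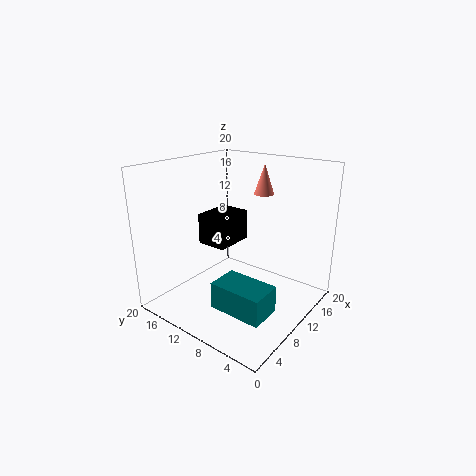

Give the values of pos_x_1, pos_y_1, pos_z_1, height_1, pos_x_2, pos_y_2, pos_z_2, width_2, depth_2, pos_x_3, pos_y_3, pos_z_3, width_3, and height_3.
pos_x_1 = 16.75; pos_y_1 = 10.25; pos_z_1 = 14.75; height_1 = 4.5; pos_x_2 = 7.25; pos_y_2 = 10.5; pos_z_2 = 9; width_2 = 5.5; depth_2 = 4.25; pos_x_3 = 3; pos_y_3 = 2; pos_z_3 = 3; width_3 = 4.25; height_3 = 3.5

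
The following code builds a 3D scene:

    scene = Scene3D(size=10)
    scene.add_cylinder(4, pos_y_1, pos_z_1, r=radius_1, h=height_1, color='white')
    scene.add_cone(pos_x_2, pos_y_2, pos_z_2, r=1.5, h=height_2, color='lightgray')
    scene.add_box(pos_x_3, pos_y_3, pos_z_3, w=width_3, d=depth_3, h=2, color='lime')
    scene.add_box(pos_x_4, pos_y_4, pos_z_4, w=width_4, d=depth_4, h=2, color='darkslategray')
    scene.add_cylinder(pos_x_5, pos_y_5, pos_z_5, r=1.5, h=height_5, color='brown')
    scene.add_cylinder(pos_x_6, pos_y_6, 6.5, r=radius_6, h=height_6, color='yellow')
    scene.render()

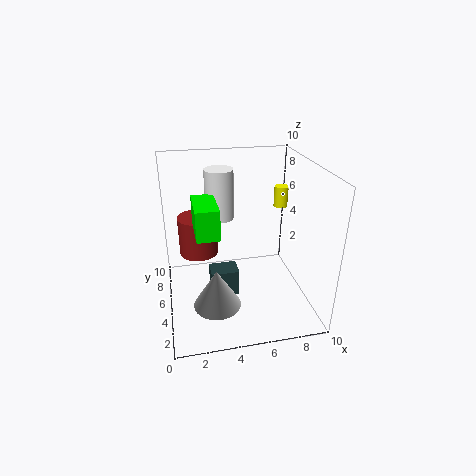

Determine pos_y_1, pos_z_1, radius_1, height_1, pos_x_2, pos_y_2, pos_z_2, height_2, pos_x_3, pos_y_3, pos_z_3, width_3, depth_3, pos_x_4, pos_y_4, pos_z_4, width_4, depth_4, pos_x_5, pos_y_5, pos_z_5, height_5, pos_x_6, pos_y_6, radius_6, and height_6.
pos_y_1 = 6.5
pos_z_1 = 6
radius_1 = 1
height_1 = 3.5
pos_x_2 = 3
pos_y_2 = 2
pos_z_2 = 2
height_2 = 2.5
pos_x_3 = 2
pos_y_3 = 3
pos_z_3 = 6
width_3 = 1.5
depth_3 = 3
pos_x_4 = 3
pos_y_4 = 4.5
pos_z_4 = 0.5
width_4 = 2
depth_4 = 1.5
pos_x_5 = 2.5
pos_y_5 = 8
pos_z_5 = 2.5
height_5 = 3
pos_x_6 = 8.5
pos_y_6 = 6.5
radius_6 = 0.5
height_6 = 1.5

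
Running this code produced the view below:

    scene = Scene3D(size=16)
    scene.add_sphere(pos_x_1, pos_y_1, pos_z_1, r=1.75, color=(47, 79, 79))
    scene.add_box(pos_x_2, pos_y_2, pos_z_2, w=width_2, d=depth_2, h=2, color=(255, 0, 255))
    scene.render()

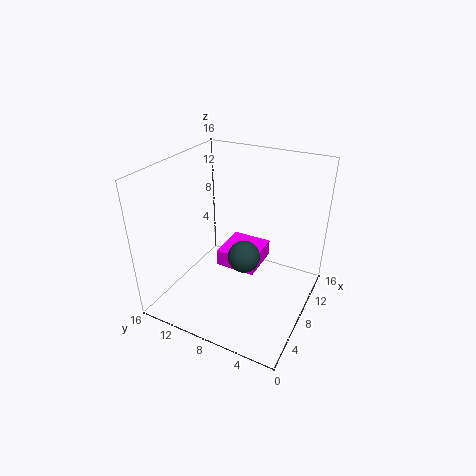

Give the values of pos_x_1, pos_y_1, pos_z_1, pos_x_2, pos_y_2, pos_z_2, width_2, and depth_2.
pos_x_1 = 7, pos_y_1 = 6.75, pos_z_1 = 6.5, pos_x_2 = 8.25, pos_y_2 = 6.25, pos_z_2 = 3.25, width_2 = 5, depth_2 = 4.75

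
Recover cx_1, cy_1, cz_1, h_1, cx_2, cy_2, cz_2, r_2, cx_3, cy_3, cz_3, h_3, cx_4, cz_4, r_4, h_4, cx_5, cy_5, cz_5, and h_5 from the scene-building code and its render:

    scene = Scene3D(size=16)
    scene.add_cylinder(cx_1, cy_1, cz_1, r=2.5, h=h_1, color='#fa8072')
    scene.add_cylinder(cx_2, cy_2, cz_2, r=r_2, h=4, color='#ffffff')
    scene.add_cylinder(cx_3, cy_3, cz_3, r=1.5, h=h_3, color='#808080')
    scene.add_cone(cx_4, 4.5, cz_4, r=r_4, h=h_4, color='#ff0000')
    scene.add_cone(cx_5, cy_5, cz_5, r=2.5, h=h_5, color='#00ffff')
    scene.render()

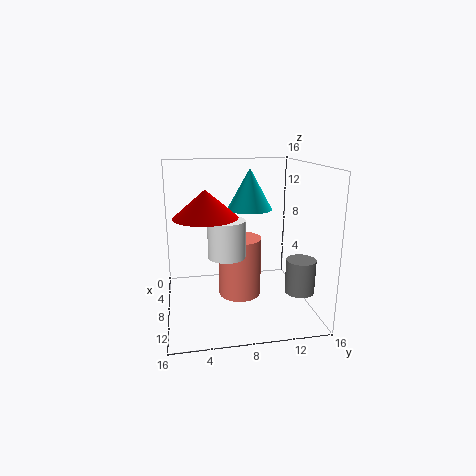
cx_1 = 6.5, cy_1 = 8.5, cz_1 = 0.5, h_1 = 7, cx_2 = 9.5, cy_2 = 6.5, cz_2 = 6.5, r_2 = 2, cx_3 = 13, cy_3 = 13.5, cz_3 = 3.5, h_3 = 3.5, cx_4 = 8, cz_4 = 10.5, r_4 = 3.5, h_4 = 3, cx_5 = 7, cy_5 = 9.5, cz_5 = 11, h_5 = 4.5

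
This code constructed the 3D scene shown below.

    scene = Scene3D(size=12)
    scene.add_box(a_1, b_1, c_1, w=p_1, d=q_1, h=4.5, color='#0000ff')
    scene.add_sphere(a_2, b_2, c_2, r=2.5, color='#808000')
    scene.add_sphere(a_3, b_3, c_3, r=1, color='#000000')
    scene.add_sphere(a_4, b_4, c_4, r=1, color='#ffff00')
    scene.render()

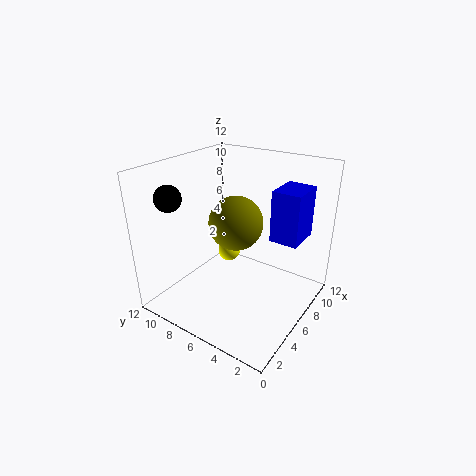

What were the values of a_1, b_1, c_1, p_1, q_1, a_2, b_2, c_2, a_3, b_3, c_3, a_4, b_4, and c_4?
a_1 = 8.25, b_1 = 1.75, c_1 = 5.25, p_1 = 3.25, q_1 = 2.5, a_2 = 8.25, b_2 = 7.75, c_2 = 6, a_3 = 1.5, b_3 = 9, c_3 = 10.25, a_4 = 7.5, b_4 = 8, c_4 = 3.5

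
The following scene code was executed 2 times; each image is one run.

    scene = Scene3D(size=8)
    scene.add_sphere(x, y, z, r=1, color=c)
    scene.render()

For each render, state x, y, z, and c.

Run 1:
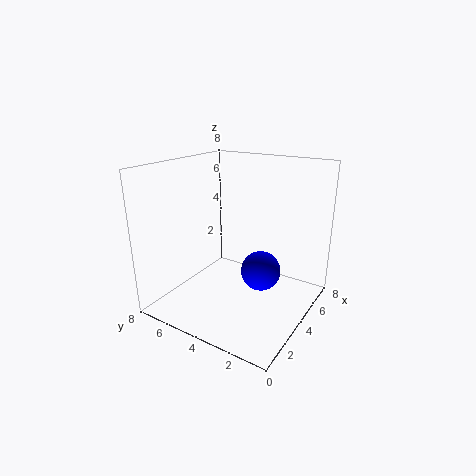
x = 3, y = 2, z = 3, c = 'blue'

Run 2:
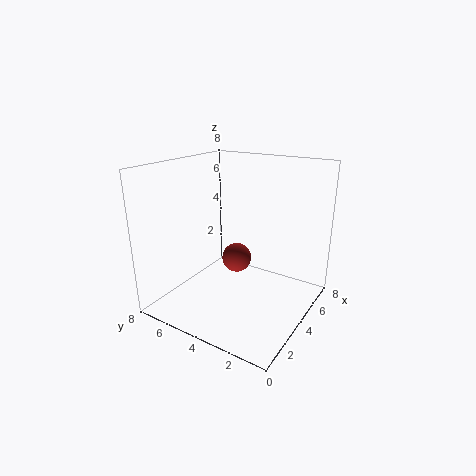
x = 7, y = 6, z = 1, c = 'brown'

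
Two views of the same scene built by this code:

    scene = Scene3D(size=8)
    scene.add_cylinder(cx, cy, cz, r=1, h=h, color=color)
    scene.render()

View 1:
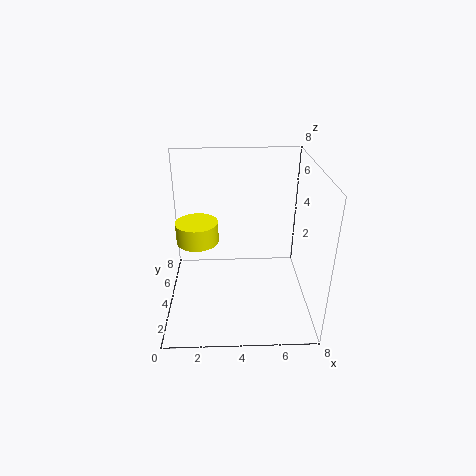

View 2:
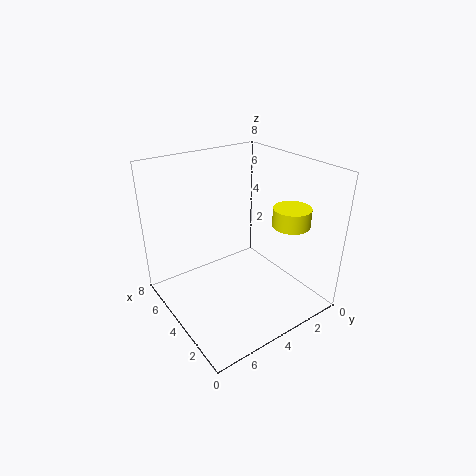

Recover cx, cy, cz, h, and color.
cx = 2
cy = 2
cz = 5
h = 1
color = 'yellow'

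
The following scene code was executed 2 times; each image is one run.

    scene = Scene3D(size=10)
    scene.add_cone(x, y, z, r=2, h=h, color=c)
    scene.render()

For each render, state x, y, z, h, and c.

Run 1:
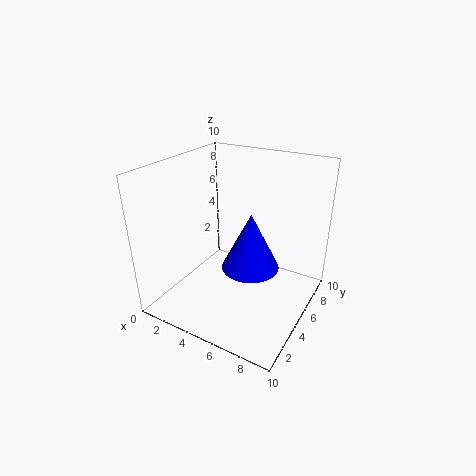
x = 6; y = 5; z = 3; h = 4; c = 'blue'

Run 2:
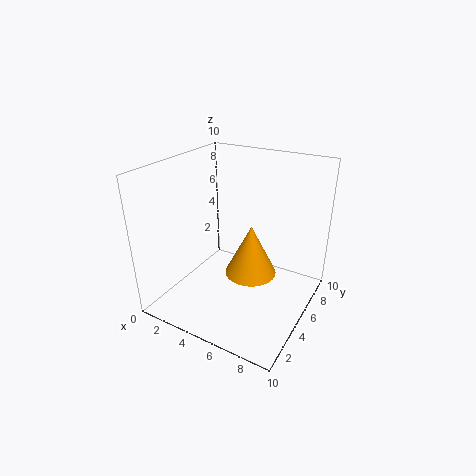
x = 5; y = 7; z = 1; h = 4; c = 'orange'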